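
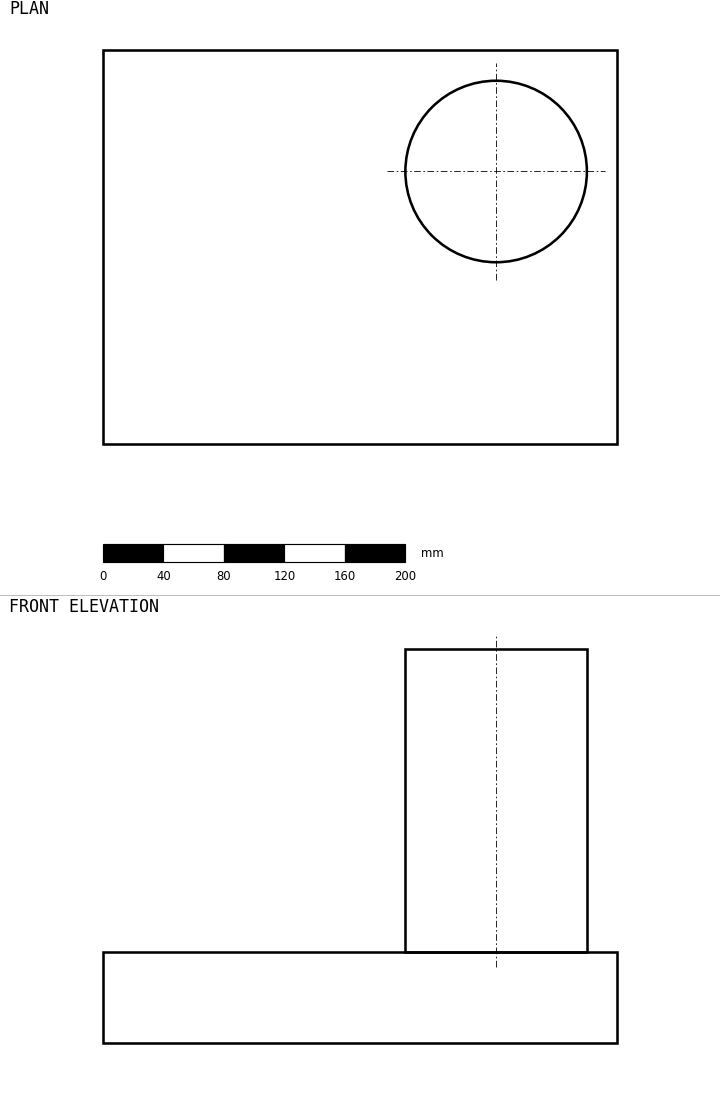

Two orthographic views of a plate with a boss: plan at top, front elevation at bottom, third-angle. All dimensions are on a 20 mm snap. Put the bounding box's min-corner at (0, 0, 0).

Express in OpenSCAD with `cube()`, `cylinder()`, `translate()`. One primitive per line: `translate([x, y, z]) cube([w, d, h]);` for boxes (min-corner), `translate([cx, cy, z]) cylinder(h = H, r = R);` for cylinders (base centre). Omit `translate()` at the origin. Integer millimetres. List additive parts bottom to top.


cube([340, 260, 60]);
translate([260, 180, 60]) cylinder(h = 200, r = 60);


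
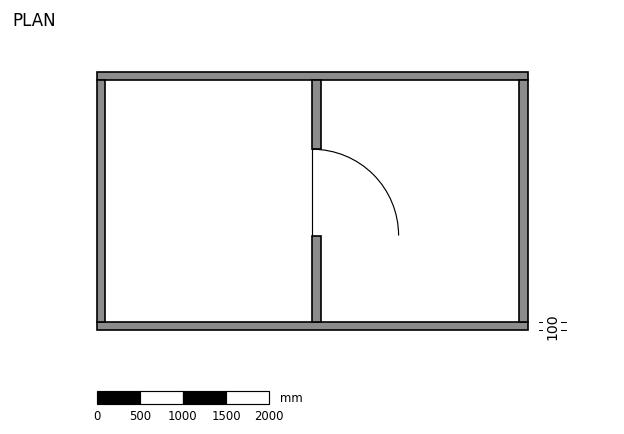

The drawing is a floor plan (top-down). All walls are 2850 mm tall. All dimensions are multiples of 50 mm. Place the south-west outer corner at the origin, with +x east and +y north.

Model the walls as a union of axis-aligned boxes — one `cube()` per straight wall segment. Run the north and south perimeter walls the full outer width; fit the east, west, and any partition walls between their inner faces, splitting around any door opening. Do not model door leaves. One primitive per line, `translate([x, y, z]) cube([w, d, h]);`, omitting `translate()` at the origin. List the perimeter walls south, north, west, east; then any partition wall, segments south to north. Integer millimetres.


cube([5000, 100, 2850]);
translate([0, 2900, 0]) cube([5000, 100, 2850]);
translate([0, 100, 0]) cube([100, 2800, 2850]);
translate([4900, 100, 0]) cube([100, 2800, 2850]);
translate([2500, 100, 0]) cube([100, 1000, 2850]);
translate([2500, 2100, 0]) cube([100, 800, 2850]);


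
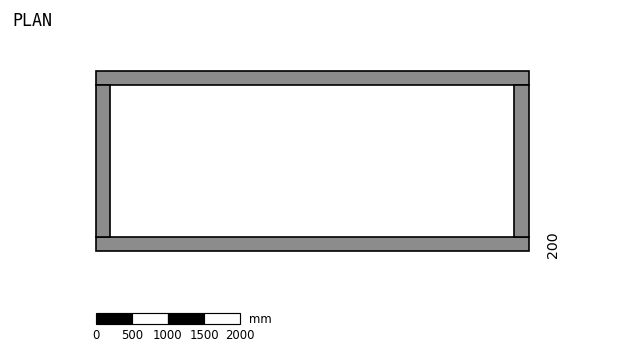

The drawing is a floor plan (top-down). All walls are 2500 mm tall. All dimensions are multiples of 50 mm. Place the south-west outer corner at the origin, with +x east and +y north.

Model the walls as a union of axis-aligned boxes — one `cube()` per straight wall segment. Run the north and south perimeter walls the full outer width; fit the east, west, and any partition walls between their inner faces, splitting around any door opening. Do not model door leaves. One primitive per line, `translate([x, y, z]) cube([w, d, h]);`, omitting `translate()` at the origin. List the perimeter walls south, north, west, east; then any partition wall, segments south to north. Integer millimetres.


cube([6000, 200, 2500]);
translate([0, 2300, 0]) cube([6000, 200, 2500]);
translate([0, 200, 0]) cube([200, 2100, 2500]);
translate([5800, 200, 0]) cube([200, 2100, 2500]);


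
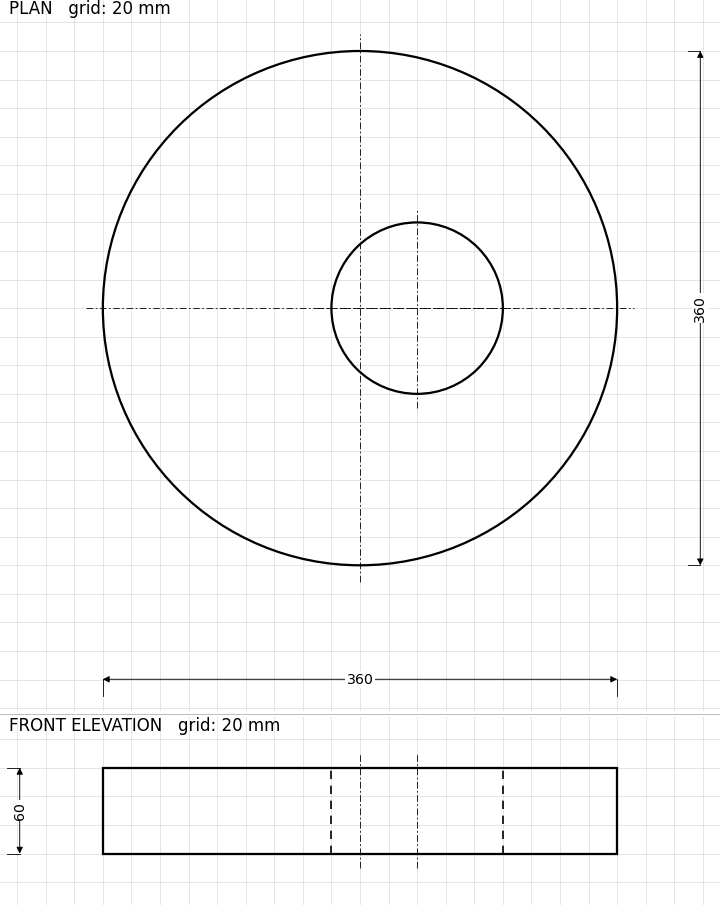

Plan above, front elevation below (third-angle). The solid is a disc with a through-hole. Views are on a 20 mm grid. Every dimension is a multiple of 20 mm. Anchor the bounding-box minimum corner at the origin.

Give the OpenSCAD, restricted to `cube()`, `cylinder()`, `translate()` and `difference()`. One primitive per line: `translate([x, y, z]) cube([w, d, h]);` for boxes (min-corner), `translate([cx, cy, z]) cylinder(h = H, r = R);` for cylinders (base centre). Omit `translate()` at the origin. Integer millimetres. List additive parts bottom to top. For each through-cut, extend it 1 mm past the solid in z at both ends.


difference() {
  translate([180, 180, 0]) cylinder(h = 60, r = 180);
  translate([220, 180, -1]) cylinder(h = 62, r = 60);
}


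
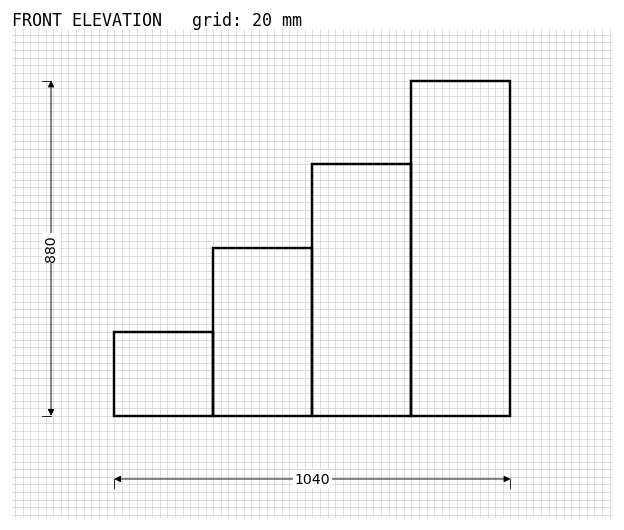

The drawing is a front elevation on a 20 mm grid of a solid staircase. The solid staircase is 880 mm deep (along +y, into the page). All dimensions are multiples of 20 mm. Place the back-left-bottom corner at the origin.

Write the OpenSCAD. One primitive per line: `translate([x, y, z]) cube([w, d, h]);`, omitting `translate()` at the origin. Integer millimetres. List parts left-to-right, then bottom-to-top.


cube([260, 880, 220]);
translate([260, 0, 0]) cube([260, 880, 440]);
translate([520, 0, 0]) cube([260, 880, 660]);
translate([780, 0, 0]) cube([260, 880, 880]);


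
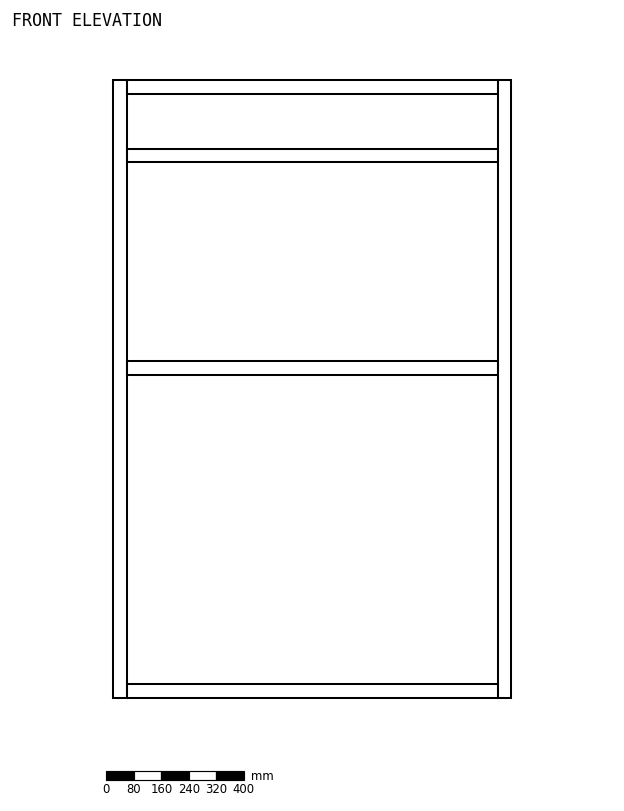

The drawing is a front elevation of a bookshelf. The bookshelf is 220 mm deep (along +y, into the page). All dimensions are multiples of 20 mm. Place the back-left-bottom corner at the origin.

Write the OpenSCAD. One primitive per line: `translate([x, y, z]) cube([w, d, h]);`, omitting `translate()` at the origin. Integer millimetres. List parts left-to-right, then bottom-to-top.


cube([40, 220, 1800]);
translate([40, 0, 0]) cube([1080, 220, 40]);
translate([40, 0, 940]) cube([1080, 220, 40]);
translate([40, 0, 1560]) cube([1080, 220, 40]);
translate([40, 0, 1760]) cube([1080, 220, 40]);
translate([1120, 0, 0]) cube([40, 220, 1800]);


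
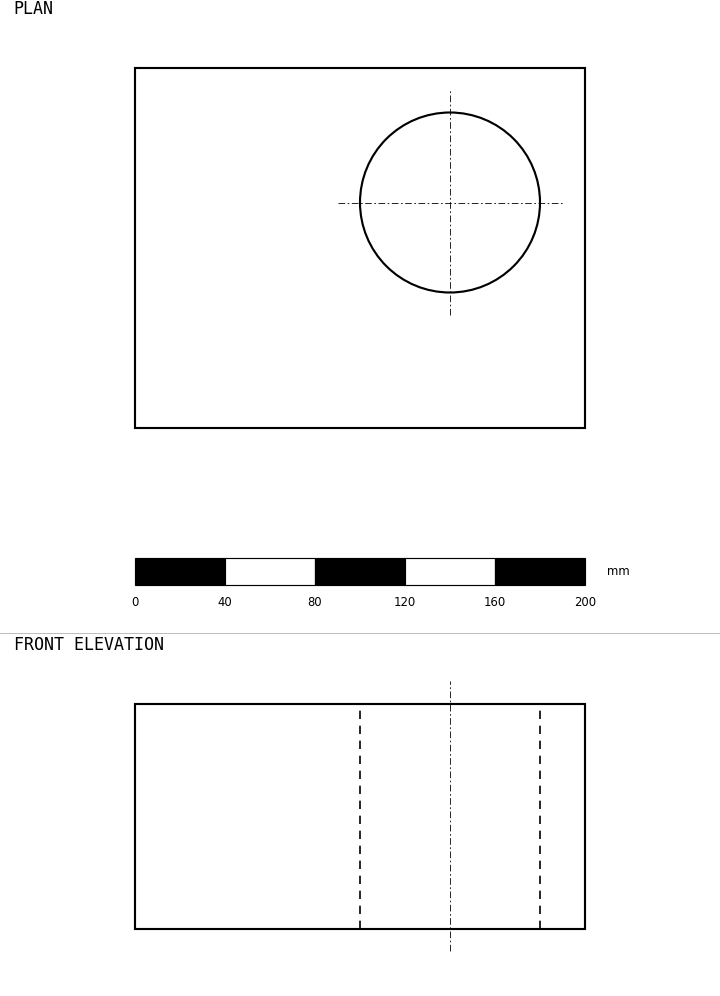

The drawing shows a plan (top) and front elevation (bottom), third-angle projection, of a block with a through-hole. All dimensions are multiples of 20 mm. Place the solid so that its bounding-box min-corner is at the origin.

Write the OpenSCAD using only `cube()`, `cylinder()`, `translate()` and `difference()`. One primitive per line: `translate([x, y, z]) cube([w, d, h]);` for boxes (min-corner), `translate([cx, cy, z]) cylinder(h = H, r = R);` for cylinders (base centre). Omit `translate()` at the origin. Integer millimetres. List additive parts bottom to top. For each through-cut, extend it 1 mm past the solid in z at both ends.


difference() {
  cube([200, 160, 100]);
  translate([140, 100, -1]) cylinder(h = 102, r = 40);
}


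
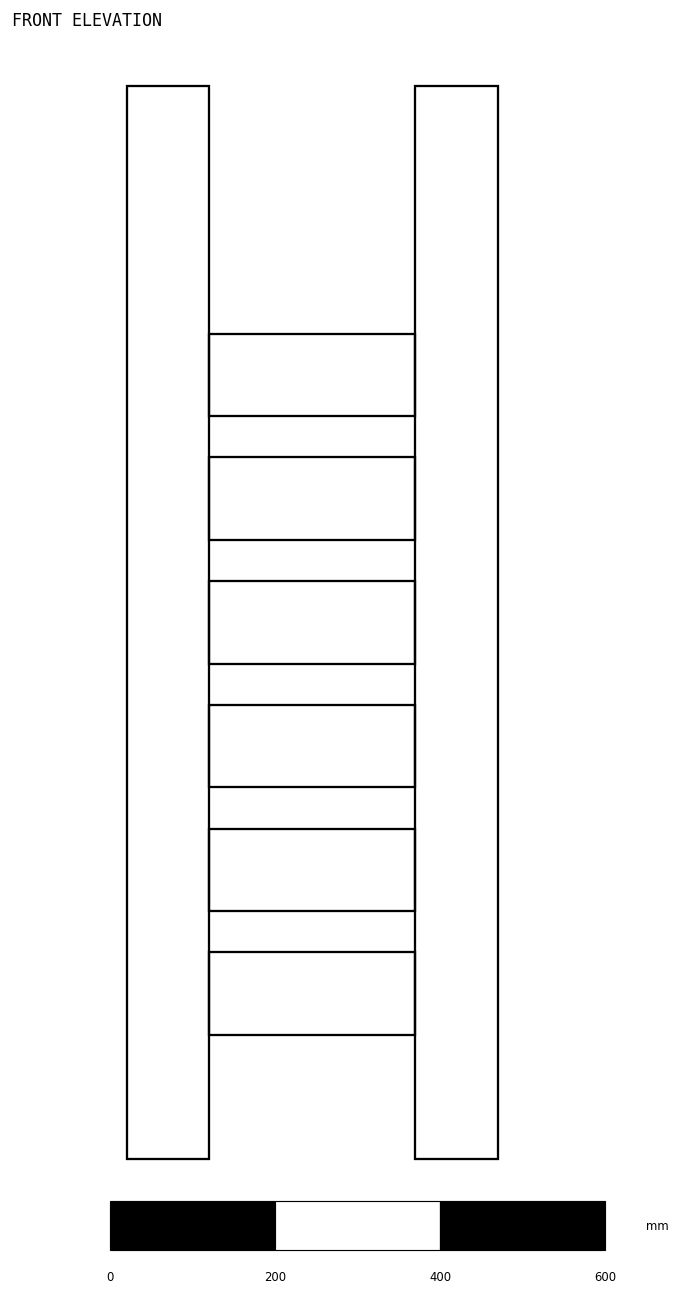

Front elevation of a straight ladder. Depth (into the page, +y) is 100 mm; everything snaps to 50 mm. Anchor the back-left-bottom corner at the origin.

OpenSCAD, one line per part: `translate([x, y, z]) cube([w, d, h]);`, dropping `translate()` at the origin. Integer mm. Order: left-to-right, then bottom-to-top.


cube([100, 100, 1300]);
translate([100, 0, 150]) cube([250, 100, 100]);
translate([100, 0, 300]) cube([250, 100, 100]);
translate([100, 0, 450]) cube([250, 100, 100]);
translate([100, 0, 600]) cube([250, 100, 100]);
translate([100, 0, 750]) cube([250, 100, 100]);
translate([100, 0, 900]) cube([250, 100, 100]);
translate([350, 0, 0]) cube([100, 100, 1300]);


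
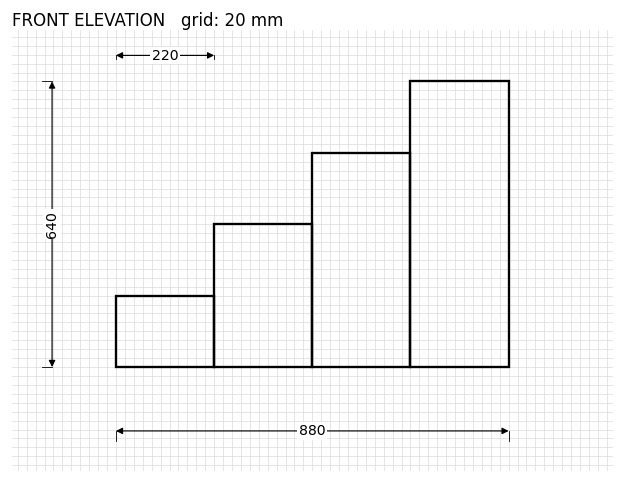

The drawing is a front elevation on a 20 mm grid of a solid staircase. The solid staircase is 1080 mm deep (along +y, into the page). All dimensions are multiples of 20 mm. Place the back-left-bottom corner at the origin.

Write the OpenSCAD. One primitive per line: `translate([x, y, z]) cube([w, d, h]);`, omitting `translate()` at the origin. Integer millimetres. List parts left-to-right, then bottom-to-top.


cube([220, 1080, 160]);
translate([220, 0, 0]) cube([220, 1080, 320]);
translate([440, 0, 0]) cube([220, 1080, 480]);
translate([660, 0, 0]) cube([220, 1080, 640]);


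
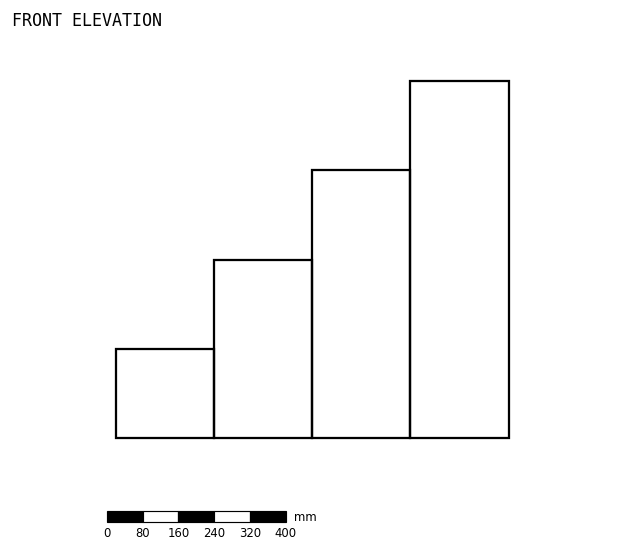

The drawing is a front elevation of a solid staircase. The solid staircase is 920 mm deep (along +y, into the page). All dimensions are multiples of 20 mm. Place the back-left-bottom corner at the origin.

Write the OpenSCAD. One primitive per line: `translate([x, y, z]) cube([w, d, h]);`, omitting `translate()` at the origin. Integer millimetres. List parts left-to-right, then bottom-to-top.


cube([220, 920, 200]);
translate([220, 0, 0]) cube([220, 920, 400]);
translate([440, 0, 0]) cube([220, 920, 600]);
translate([660, 0, 0]) cube([220, 920, 800]);


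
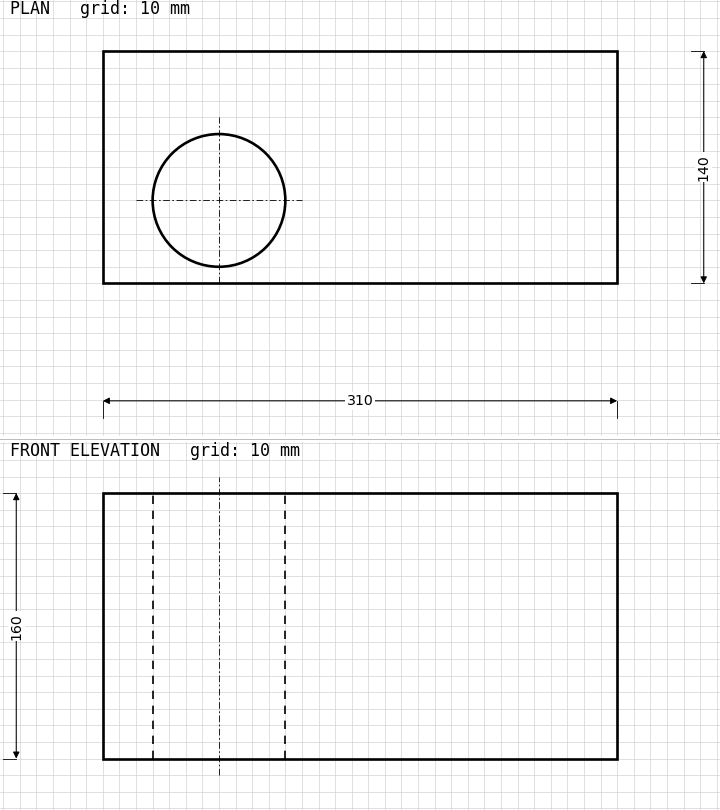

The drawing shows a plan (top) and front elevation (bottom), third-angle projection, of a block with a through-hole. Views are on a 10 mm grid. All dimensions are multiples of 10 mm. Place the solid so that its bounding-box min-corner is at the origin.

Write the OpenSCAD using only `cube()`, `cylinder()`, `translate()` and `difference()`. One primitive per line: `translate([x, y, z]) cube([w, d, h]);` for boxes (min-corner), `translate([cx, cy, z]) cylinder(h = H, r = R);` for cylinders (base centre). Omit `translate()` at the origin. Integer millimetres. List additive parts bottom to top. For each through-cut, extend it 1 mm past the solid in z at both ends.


difference() {
  cube([310, 140, 160]);
  translate([70, 50, -1]) cylinder(h = 162, r = 40);
}


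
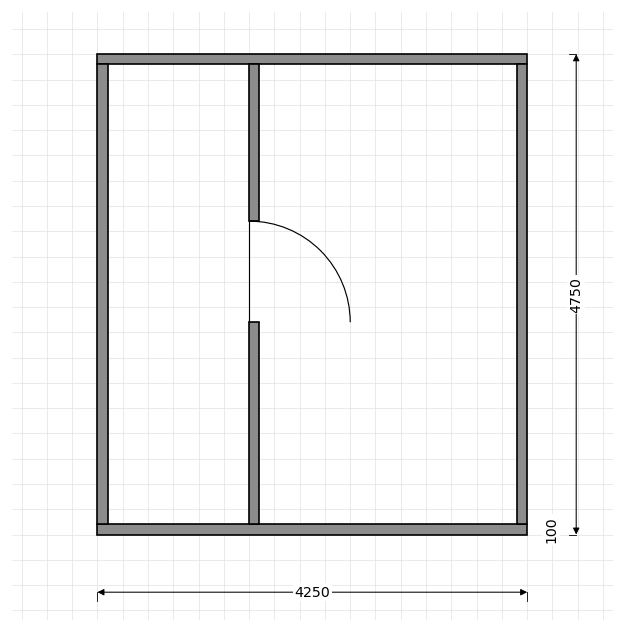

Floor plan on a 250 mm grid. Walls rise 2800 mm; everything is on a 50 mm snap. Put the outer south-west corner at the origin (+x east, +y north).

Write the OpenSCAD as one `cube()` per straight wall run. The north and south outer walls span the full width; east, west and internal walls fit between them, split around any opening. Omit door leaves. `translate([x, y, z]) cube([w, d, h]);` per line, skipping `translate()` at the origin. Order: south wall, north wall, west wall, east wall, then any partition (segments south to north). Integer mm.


cube([4250, 100, 2800]);
translate([0, 4650, 0]) cube([4250, 100, 2800]);
translate([0, 100, 0]) cube([100, 4550, 2800]);
translate([4150, 100, 0]) cube([100, 4550, 2800]);
translate([1500, 100, 0]) cube([100, 2000, 2800]);
translate([1500, 3100, 0]) cube([100, 1550, 2800]);


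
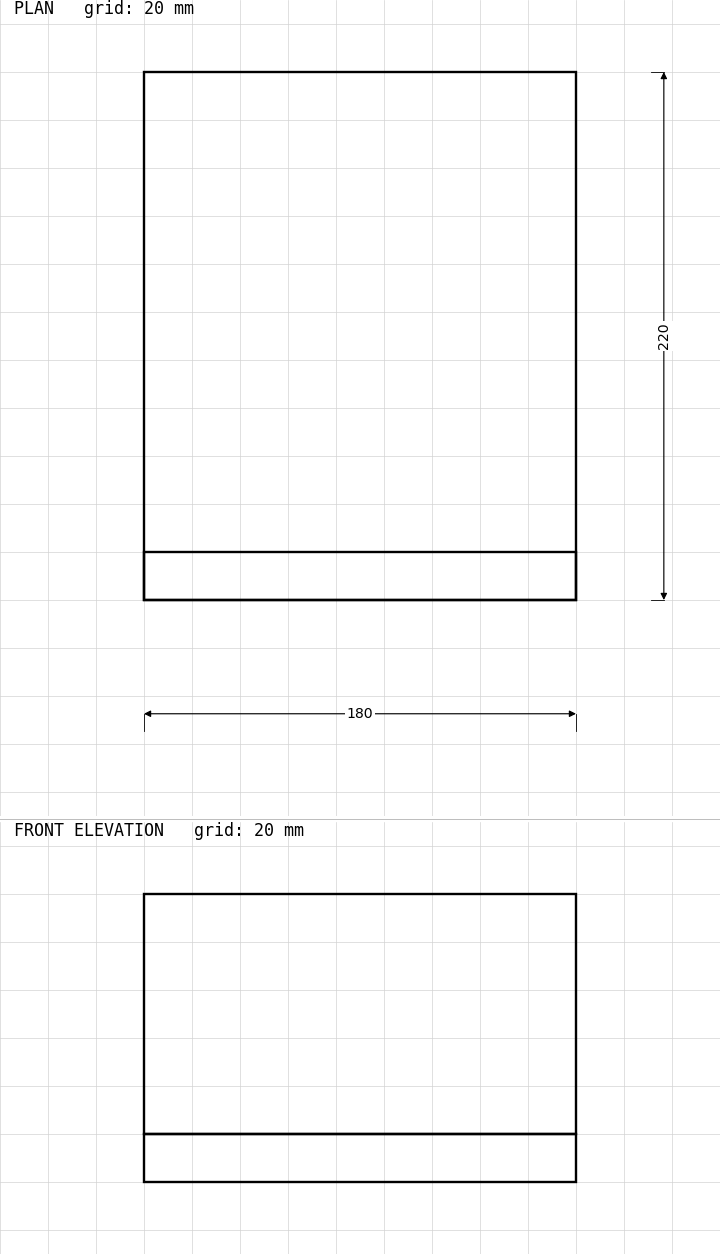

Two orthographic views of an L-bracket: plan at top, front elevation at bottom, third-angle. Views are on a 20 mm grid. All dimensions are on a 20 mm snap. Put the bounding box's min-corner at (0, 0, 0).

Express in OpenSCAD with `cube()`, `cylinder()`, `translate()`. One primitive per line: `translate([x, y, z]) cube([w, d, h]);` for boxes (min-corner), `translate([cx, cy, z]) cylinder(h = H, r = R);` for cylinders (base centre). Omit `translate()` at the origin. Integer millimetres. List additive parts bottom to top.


cube([180, 220, 20]);
translate([0, 0, 20]) cube([180, 20, 100]);


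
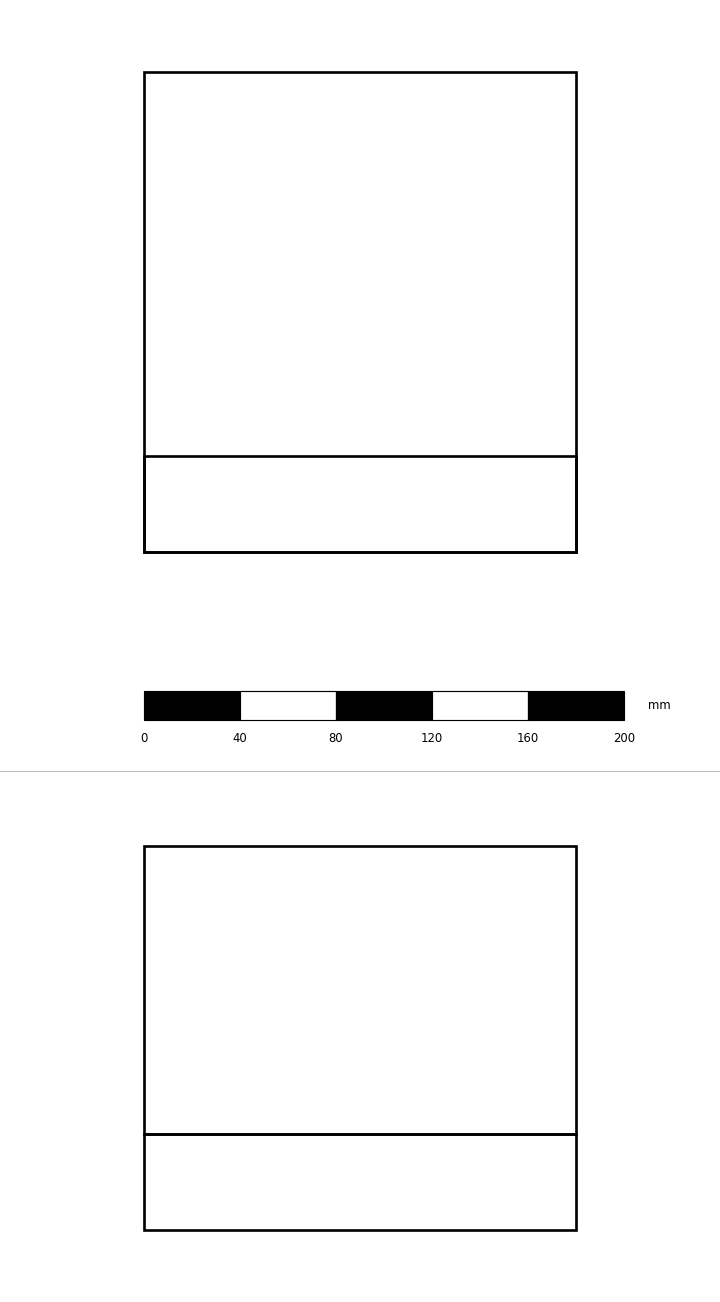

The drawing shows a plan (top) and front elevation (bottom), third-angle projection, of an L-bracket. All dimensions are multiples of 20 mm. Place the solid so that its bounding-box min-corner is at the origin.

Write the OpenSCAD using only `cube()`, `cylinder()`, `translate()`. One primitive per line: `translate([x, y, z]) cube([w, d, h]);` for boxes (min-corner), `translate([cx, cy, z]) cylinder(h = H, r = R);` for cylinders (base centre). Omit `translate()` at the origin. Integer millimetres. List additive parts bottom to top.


cube([180, 200, 40]);
translate([0, 0, 40]) cube([180, 40, 120]);


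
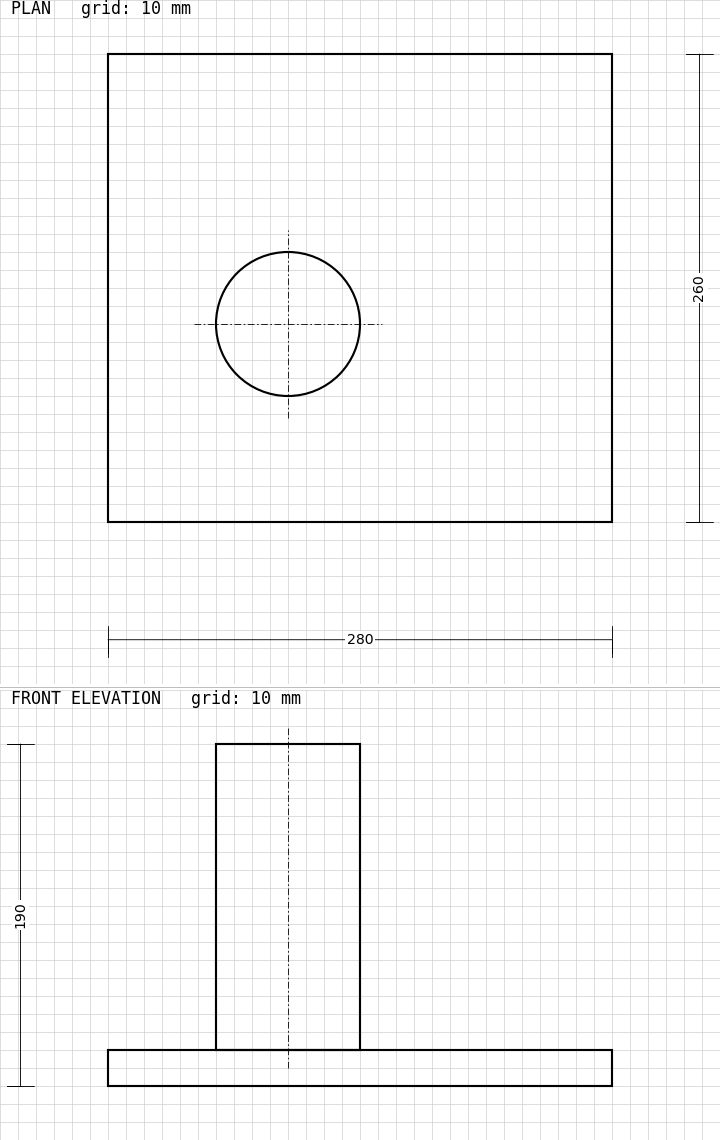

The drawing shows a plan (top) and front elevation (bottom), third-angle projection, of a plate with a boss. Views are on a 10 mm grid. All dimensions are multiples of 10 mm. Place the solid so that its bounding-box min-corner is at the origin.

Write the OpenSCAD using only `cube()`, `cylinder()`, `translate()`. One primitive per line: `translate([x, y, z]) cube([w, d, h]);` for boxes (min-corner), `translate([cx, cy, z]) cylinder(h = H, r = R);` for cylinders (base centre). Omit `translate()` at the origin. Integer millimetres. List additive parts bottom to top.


cube([280, 260, 20]);
translate([100, 110, 20]) cylinder(h = 170, r = 40);


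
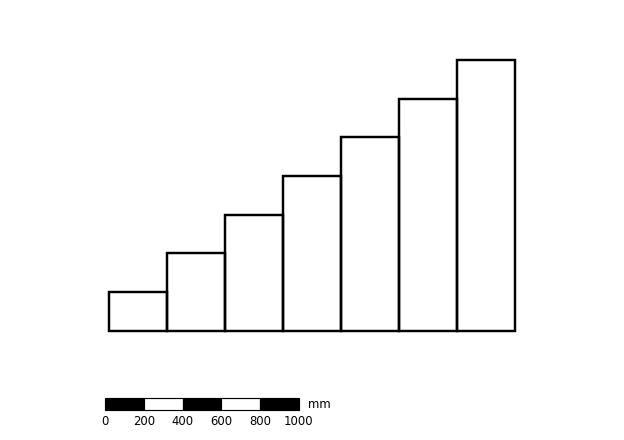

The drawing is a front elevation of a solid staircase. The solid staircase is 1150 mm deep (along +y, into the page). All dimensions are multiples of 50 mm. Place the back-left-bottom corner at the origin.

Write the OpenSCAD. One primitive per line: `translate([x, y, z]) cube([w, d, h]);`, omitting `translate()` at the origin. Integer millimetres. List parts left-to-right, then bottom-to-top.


cube([300, 1150, 200]);
translate([300, 0, 0]) cube([300, 1150, 400]);
translate([600, 0, 0]) cube([300, 1150, 600]);
translate([900, 0, 0]) cube([300, 1150, 800]);
translate([1200, 0, 0]) cube([300, 1150, 1000]);
translate([1500, 0, 0]) cube([300, 1150, 1200]);
translate([1800, 0, 0]) cube([300, 1150, 1400]);


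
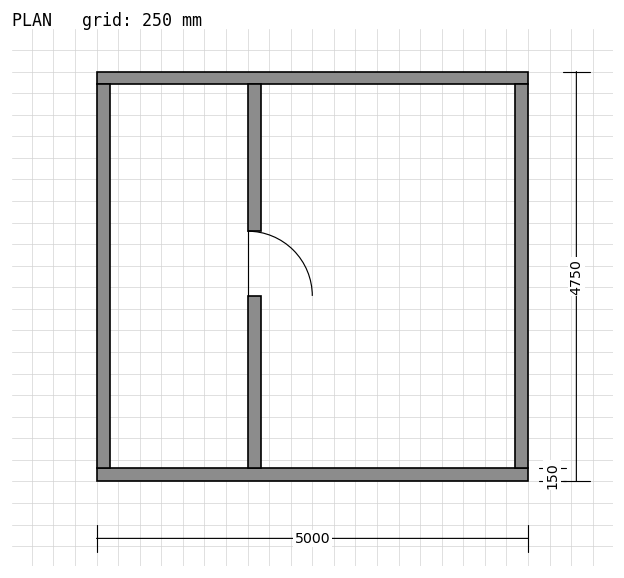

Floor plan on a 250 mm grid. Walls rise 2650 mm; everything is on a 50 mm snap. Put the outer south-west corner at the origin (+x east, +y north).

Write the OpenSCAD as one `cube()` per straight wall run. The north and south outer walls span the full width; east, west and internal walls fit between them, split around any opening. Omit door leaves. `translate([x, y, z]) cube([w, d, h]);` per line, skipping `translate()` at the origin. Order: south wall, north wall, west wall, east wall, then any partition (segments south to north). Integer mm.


cube([5000, 150, 2650]);
translate([0, 4600, 0]) cube([5000, 150, 2650]);
translate([0, 150, 0]) cube([150, 4450, 2650]);
translate([4850, 150, 0]) cube([150, 4450, 2650]);
translate([1750, 150, 0]) cube([150, 2000, 2650]);
translate([1750, 2900, 0]) cube([150, 1700, 2650]);


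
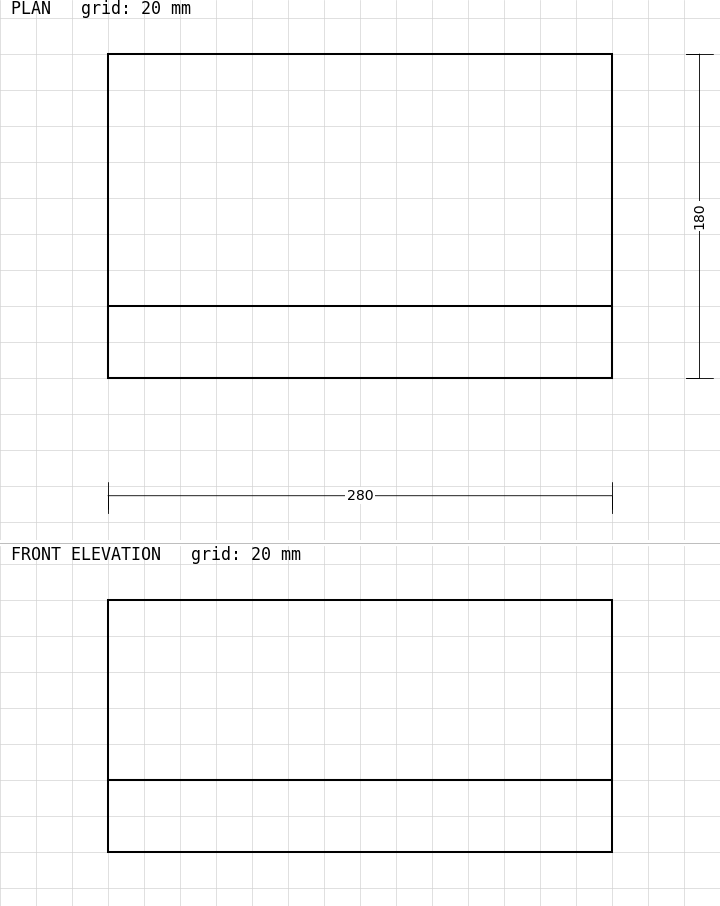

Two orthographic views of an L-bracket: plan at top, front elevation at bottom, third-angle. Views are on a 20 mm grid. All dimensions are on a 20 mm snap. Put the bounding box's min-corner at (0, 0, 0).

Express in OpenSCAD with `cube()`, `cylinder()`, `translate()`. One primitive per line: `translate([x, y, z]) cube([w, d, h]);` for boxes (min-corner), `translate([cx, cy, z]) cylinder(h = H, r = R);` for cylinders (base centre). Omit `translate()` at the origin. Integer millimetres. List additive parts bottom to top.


cube([280, 180, 40]);
translate([0, 0, 40]) cube([280, 40, 100]);


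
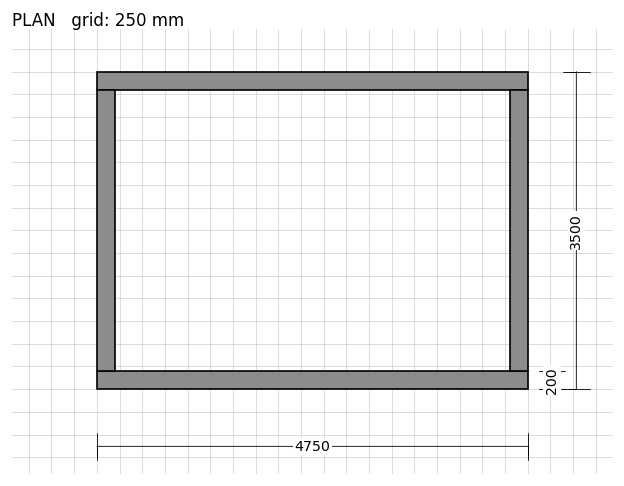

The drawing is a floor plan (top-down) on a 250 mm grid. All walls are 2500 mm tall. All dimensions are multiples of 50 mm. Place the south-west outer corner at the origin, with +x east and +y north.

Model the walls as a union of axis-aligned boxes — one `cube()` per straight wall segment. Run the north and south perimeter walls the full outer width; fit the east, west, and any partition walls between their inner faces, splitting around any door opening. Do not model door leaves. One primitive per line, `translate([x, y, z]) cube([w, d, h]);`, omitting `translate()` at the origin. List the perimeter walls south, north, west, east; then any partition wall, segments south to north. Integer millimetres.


cube([4750, 200, 2500]);
translate([0, 3300, 0]) cube([4750, 200, 2500]);
translate([0, 200, 0]) cube([200, 3100, 2500]);
translate([4550, 200, 0]) cube([200, 3100, 2500]);


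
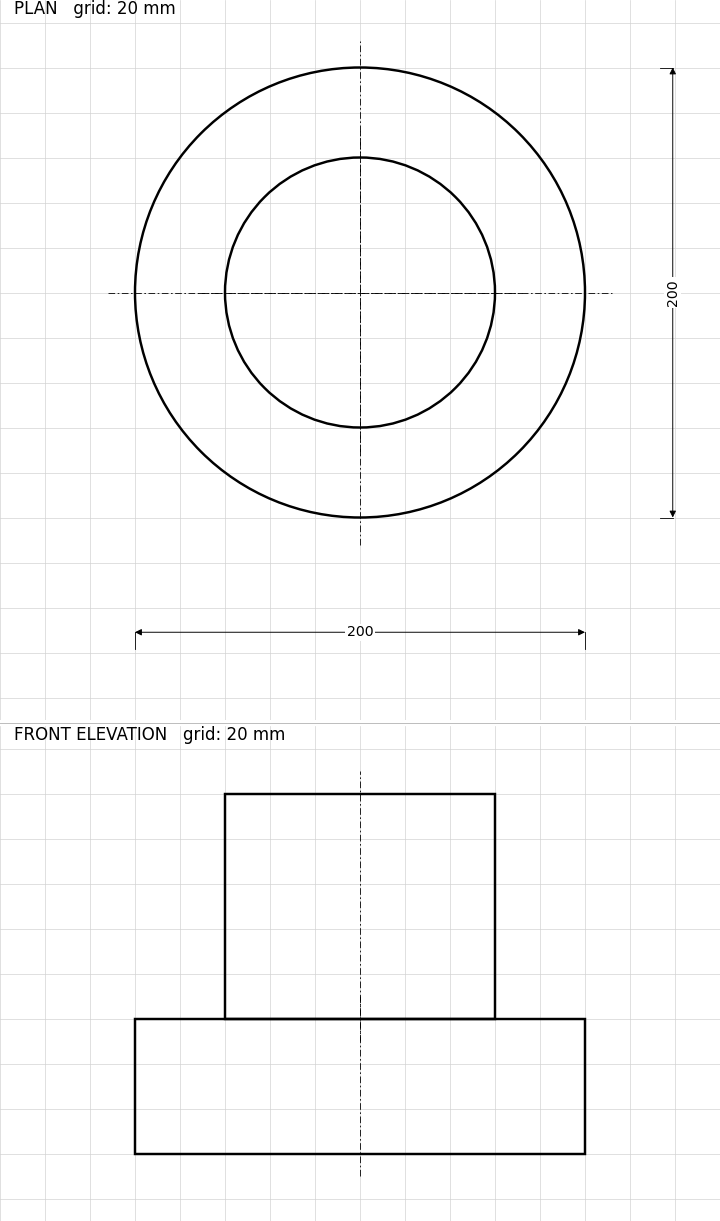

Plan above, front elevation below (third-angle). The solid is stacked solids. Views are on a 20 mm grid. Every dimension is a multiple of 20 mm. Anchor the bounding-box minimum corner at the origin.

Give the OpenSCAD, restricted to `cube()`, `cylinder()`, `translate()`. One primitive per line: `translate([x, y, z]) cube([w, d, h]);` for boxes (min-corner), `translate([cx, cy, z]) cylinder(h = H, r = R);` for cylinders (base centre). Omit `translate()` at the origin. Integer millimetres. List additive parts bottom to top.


translate([100, 100, 0]) cylinder(h = 60, r = 100);
translate([100, 100, 60]) cylinder(h = 100, r = 60);


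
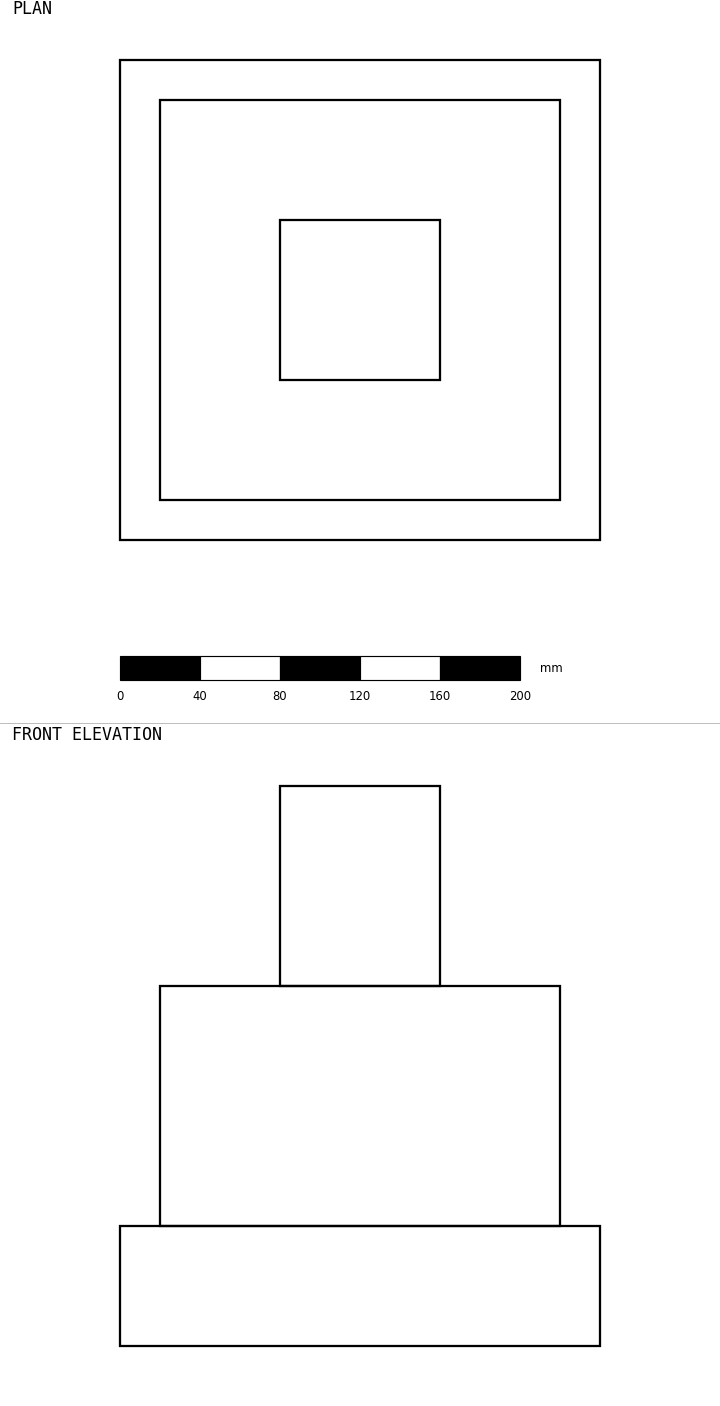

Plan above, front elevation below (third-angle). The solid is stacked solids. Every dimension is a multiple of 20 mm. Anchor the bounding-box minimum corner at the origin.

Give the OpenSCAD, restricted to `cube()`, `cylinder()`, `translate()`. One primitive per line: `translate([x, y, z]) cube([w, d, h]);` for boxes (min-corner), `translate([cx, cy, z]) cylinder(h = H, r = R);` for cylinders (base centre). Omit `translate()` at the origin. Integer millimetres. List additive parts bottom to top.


cube([240, 240, 60]);
translate([20, 20, 60]) cube([200, 200, 120]);
translate([80, 80, 180]) cube([80, 80, 100]);


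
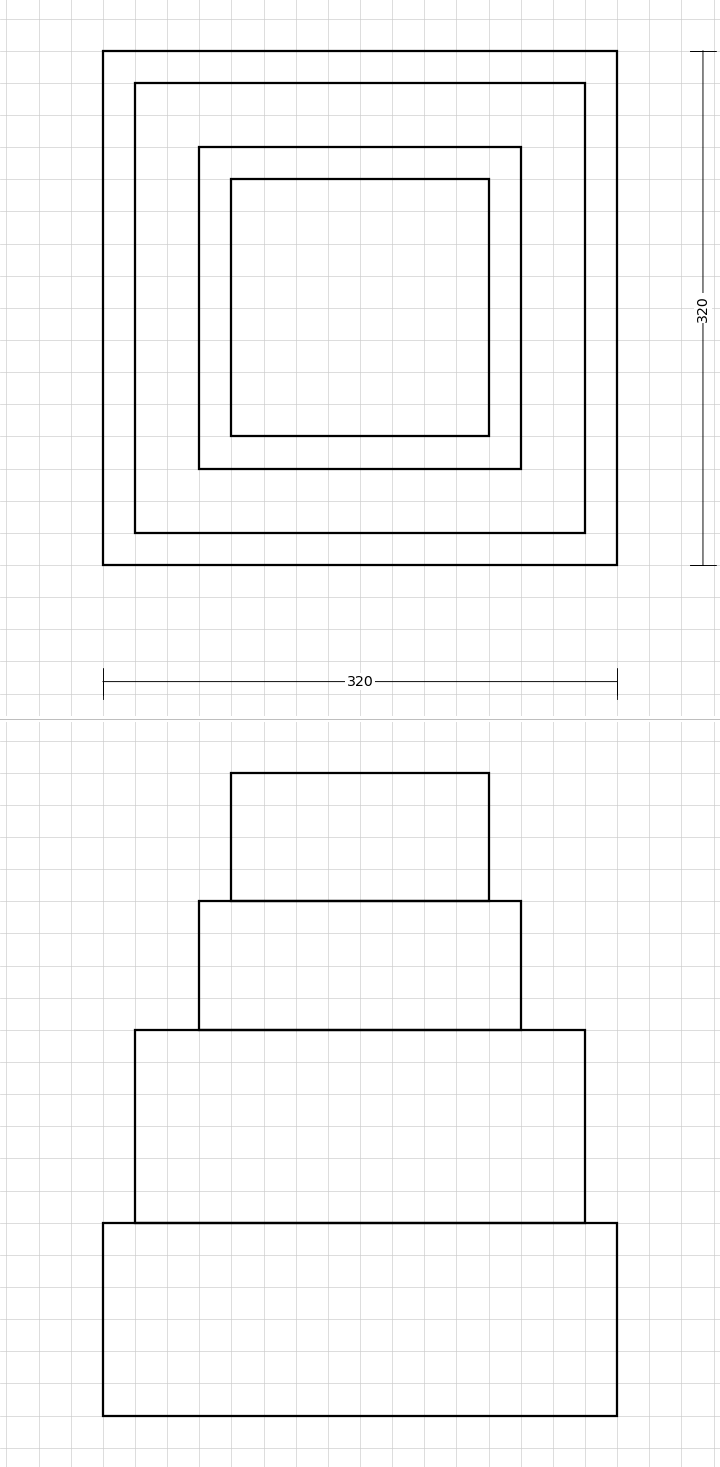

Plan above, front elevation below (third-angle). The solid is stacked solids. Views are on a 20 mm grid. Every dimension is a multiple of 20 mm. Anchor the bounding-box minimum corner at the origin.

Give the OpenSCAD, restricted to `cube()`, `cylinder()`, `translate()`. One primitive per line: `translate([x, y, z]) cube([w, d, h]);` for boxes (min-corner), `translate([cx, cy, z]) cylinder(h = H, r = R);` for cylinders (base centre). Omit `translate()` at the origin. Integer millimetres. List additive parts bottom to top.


cube([320, 320, 120]);
translate([20, 20, 120]) cube([280, 280, 120]);
translate([60, 60, 240]) cube([200, 200, 80]);
translate([80, 80, 320]) cube([160, 160, 80]);


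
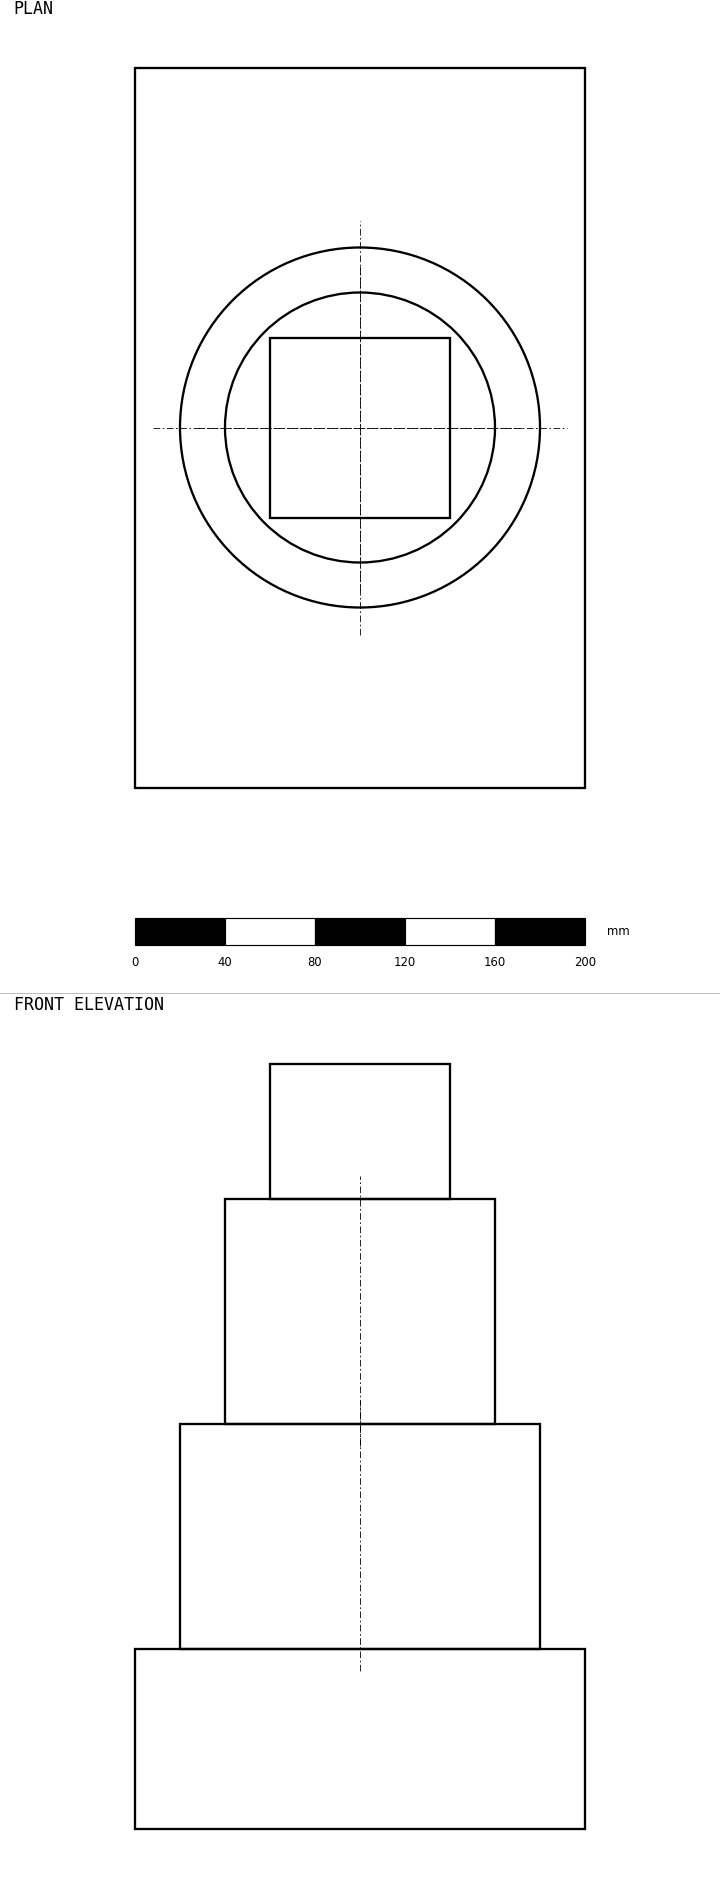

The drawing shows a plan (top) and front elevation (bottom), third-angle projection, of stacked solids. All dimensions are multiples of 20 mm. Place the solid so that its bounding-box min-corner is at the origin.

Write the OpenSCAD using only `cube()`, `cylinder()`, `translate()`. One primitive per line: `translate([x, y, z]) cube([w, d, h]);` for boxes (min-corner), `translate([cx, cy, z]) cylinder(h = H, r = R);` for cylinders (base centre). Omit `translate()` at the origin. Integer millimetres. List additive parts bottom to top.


cube([200, 320, 80]);
translate([100, 160, 80]) cylinder(h = 100, r = 80);
translate([100, 160, 180]) cylinder(h = 100, r = 60);
translate([60, 120, 280]) cube([80, 80, 60]);


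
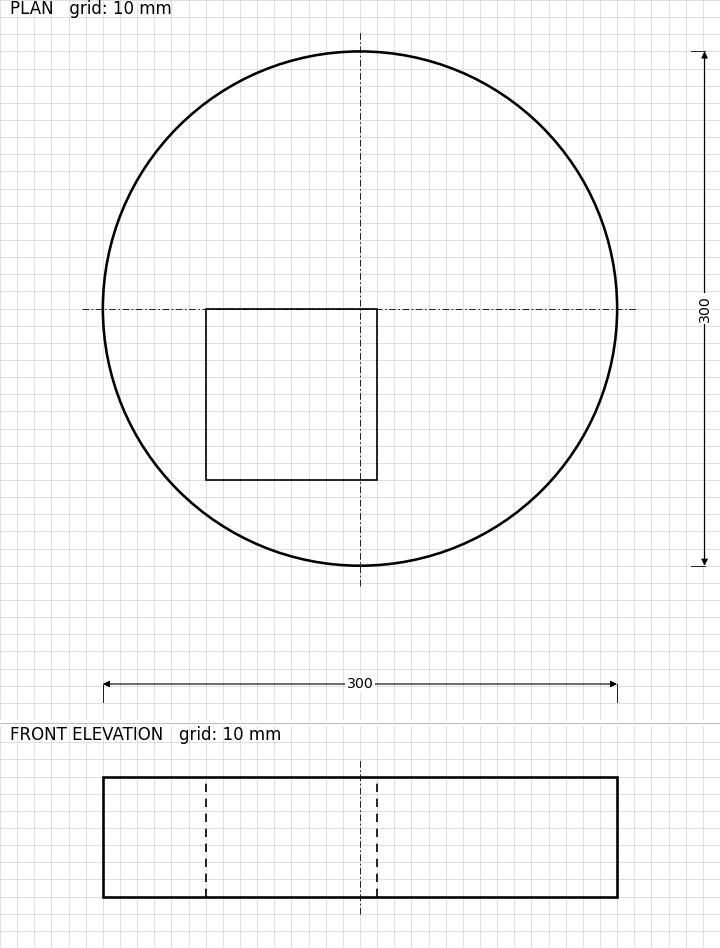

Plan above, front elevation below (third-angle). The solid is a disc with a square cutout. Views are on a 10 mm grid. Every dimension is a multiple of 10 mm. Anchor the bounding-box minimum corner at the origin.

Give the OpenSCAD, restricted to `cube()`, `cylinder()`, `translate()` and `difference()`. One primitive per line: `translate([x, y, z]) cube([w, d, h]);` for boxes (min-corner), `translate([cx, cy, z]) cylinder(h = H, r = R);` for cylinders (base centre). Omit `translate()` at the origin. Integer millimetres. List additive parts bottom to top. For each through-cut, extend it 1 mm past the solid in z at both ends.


difference() {
  translate([150, 150, 0]) cylinder(h = 70, r = 150);
  translate([60, 50, -1]) cube([100, 100, 72]);
}


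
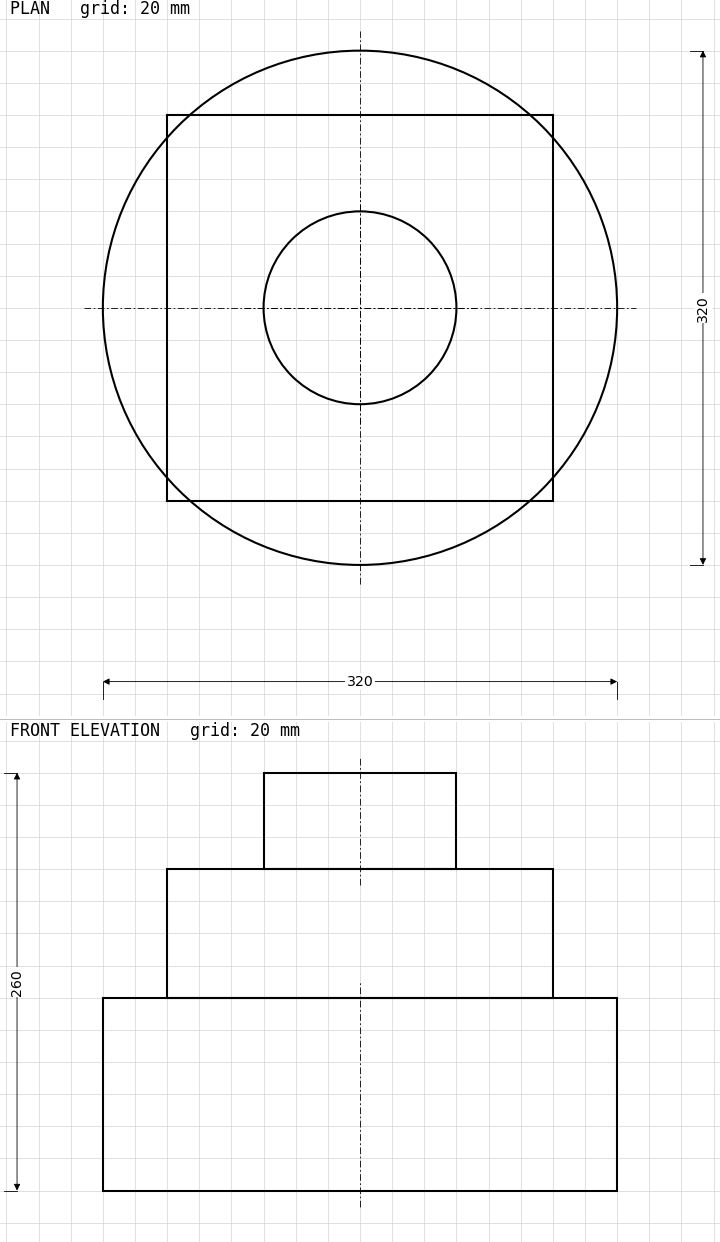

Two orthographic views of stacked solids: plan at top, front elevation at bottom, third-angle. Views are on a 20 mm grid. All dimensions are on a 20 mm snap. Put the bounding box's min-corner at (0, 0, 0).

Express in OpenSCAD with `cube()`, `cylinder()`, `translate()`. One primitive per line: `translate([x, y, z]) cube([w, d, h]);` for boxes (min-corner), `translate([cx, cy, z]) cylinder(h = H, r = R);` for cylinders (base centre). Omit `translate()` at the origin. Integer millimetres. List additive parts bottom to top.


translate([160, 160, 0]) cylinder(h = 120, r = 160);
translate([40, 40, 120]) cube([240, 240, 80]);
translate([160, 160, 200]) cylinder(h = 60, r = 60);


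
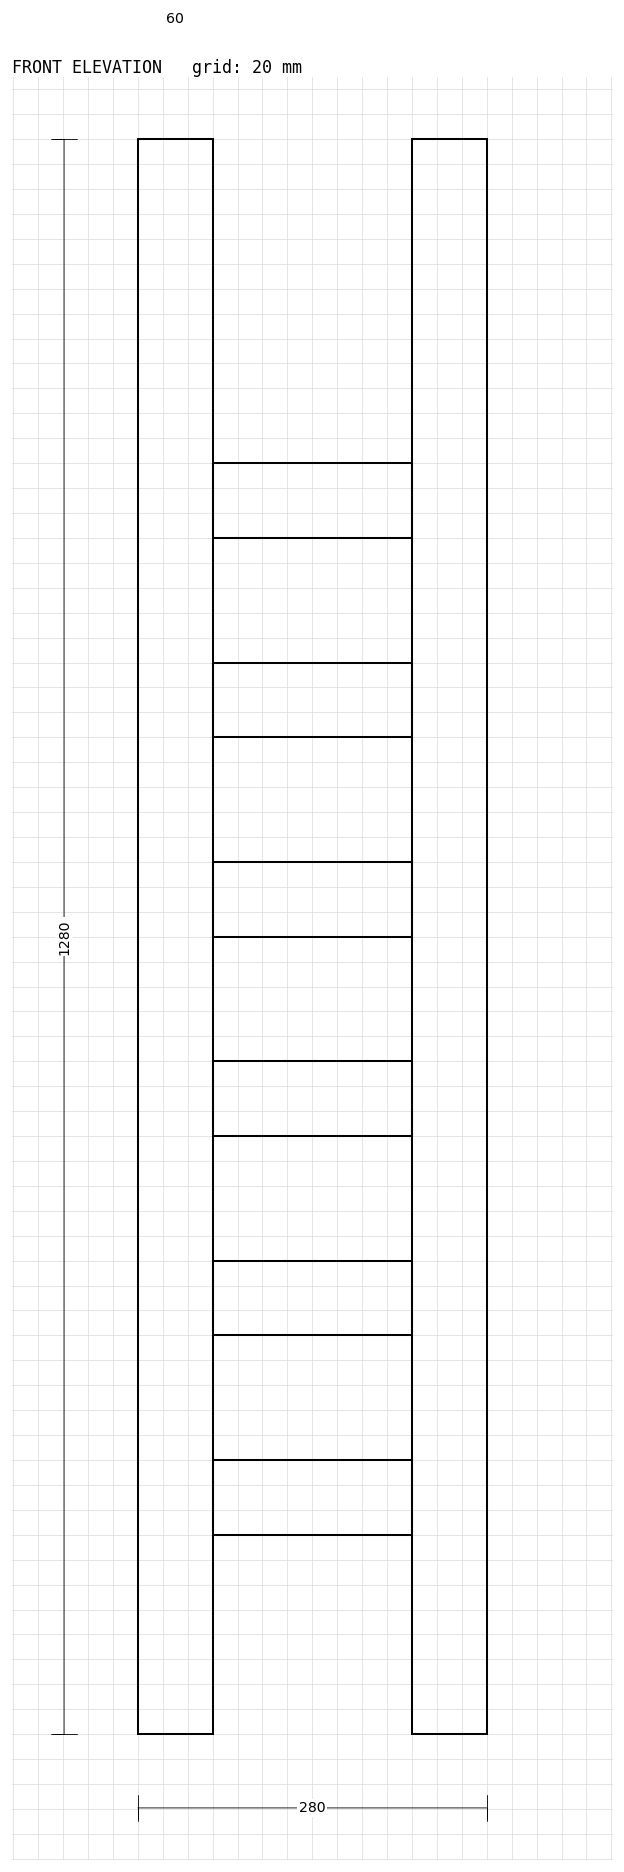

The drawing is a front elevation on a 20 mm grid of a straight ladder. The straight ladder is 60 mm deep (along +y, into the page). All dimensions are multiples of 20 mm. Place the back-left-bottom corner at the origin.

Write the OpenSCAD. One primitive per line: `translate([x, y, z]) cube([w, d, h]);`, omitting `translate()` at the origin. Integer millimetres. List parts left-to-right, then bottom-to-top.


cube([60, 60, 1280]);
translate([60, 0, 160]) cube([160, 60, 60]);
translate([60, 0, 320]) cube([160, 60, 60]);
translate([60, 0, 480]) cube([160, 60, 60]);
translate([60, 0, 640]) cube([160, 60, 60]);
translate([60, 0, 800]) cube([160, 60, 60]);
translate([60, 0, 960]) cube([160, 60, 60]);
translate([220, 0, 0]) cube([60, 60, 1280]);


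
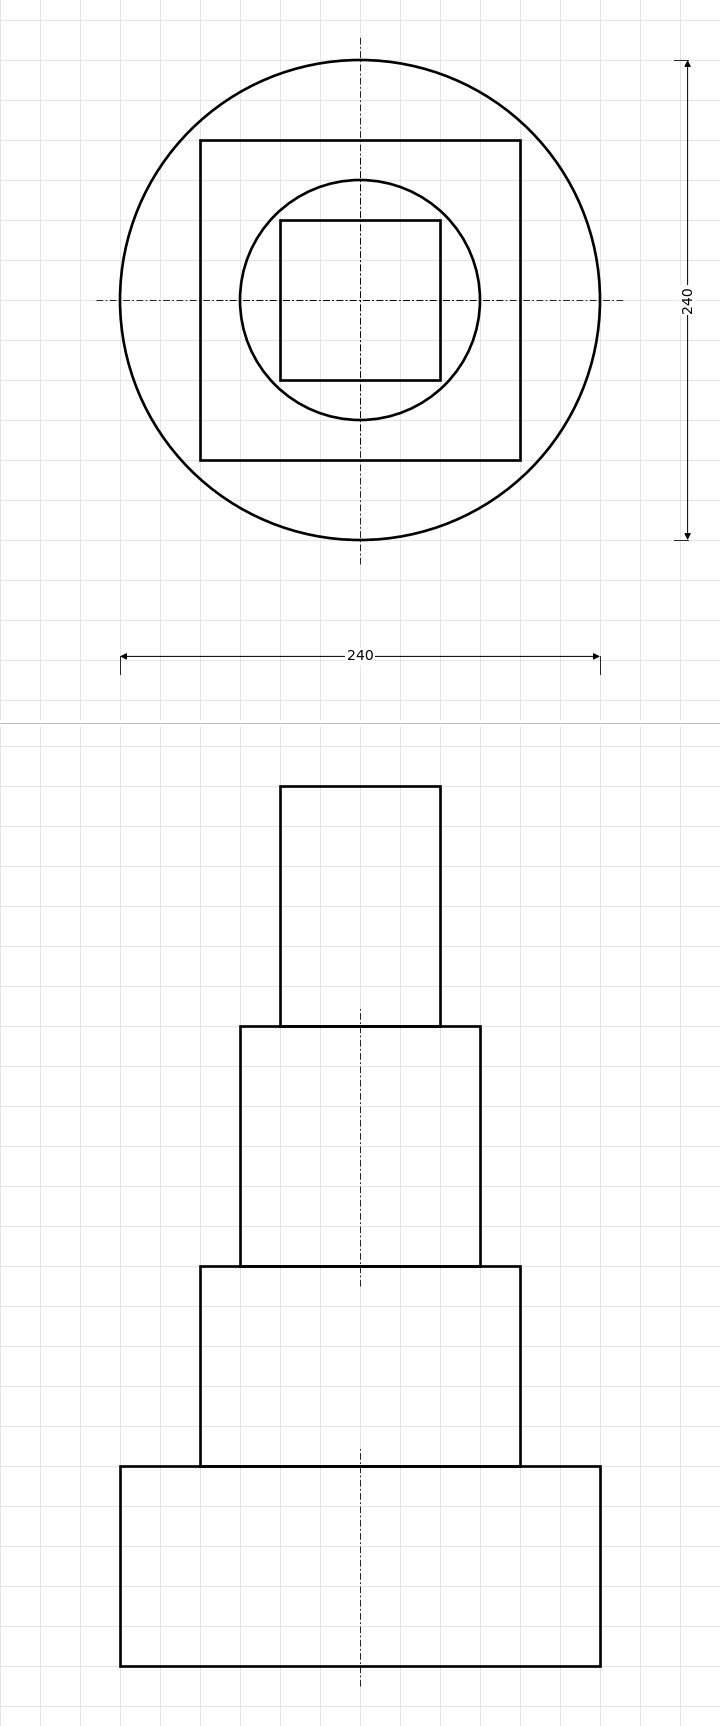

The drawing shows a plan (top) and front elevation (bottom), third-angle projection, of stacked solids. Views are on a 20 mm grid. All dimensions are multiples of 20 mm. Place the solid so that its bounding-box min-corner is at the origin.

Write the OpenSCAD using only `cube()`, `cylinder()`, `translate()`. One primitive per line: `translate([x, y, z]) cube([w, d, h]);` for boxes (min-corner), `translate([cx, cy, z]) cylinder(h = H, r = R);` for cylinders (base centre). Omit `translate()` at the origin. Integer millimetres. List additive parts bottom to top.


translate([120, 120, 0]) cylinder(h = 100, r = 120);
translate([40, 40, 100]) cube([160, 160, 100]);
translate([120, 120, 200]) cylinder(h = 120, r = 60);
translate([80, 80, 320]) cube([80, 80, 120]);


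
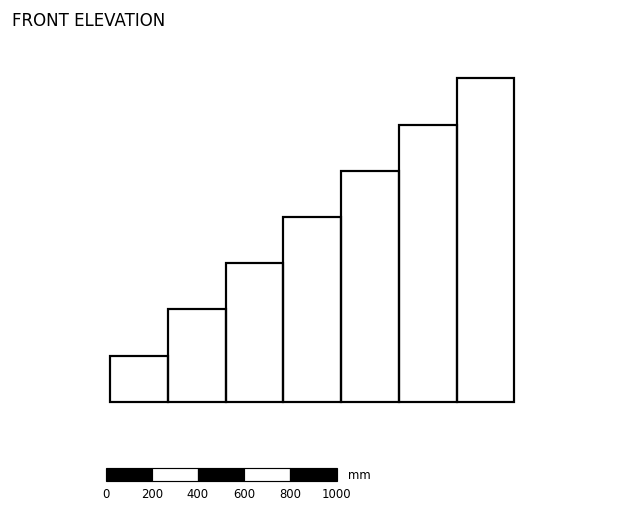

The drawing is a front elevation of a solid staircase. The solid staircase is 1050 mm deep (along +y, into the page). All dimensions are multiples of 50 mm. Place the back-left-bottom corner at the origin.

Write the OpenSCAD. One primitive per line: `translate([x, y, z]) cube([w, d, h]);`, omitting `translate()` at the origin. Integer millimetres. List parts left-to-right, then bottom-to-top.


cube([250, 1050, 200]);
translate([250, 0, 0]) cube([250, 1050, 400]);
translate([500, 0, 0]) cube([250, 1050, 600]);
translate([750, 0, 0]) cube([250, 1050, 800]);
translate([1000, 0, 0]) cube([250, 1050, 1000]);
translate([1250, 0, 0]) cube([250, 1050, 1200]);
translate([1500, 0, 0]) cube([250, 1050, 1400]);


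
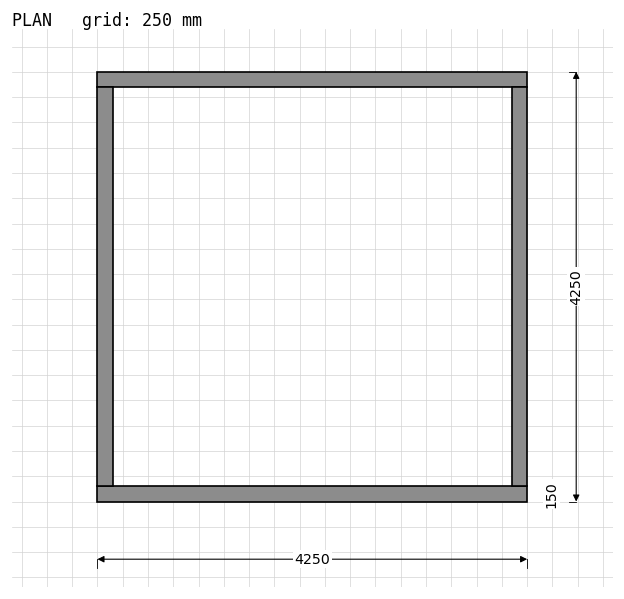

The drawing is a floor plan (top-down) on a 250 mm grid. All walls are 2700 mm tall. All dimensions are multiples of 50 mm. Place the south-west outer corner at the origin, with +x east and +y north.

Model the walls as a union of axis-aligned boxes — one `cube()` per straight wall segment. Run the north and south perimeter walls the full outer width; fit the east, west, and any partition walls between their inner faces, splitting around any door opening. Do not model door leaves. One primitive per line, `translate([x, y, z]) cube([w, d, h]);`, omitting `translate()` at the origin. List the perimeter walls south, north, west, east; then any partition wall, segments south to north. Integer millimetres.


cube([4250, 150, 2700]);
translate([0, 4100, 0]) cube([4250, 150, 2700]);
translate([0, 150, 0]) cube([150, 3950, 2700]);
translate([4100, 150, 0]) cube([150, 3950, 2700]);


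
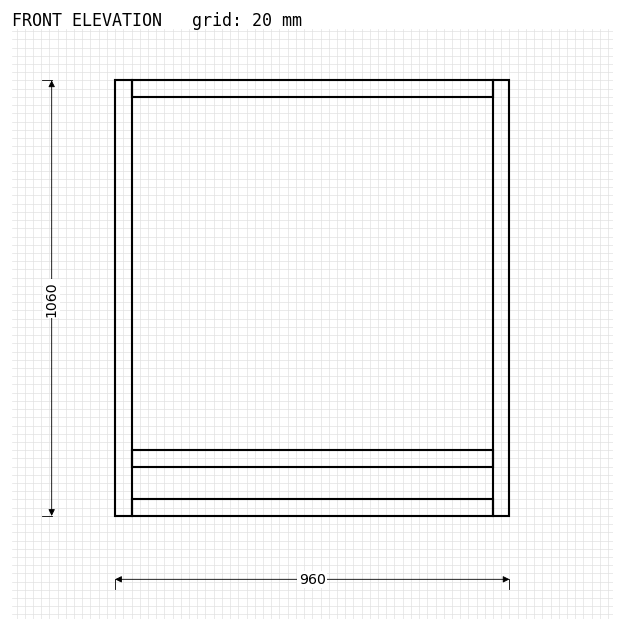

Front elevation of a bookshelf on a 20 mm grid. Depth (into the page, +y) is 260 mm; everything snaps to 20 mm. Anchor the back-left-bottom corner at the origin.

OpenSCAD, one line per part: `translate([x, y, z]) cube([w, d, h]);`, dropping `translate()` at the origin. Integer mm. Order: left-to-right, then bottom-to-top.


cube([40, 260, 1060]);
translate([40, 0, 0]) cube([880, 260, 40]);
translate([40, 0, 120]) cube([880, 260, 40]);
translate([40, 0, 1020]) cube([880, 260, 40]);
translate([920, 0, 0]) cube([40, 260, 1060]);


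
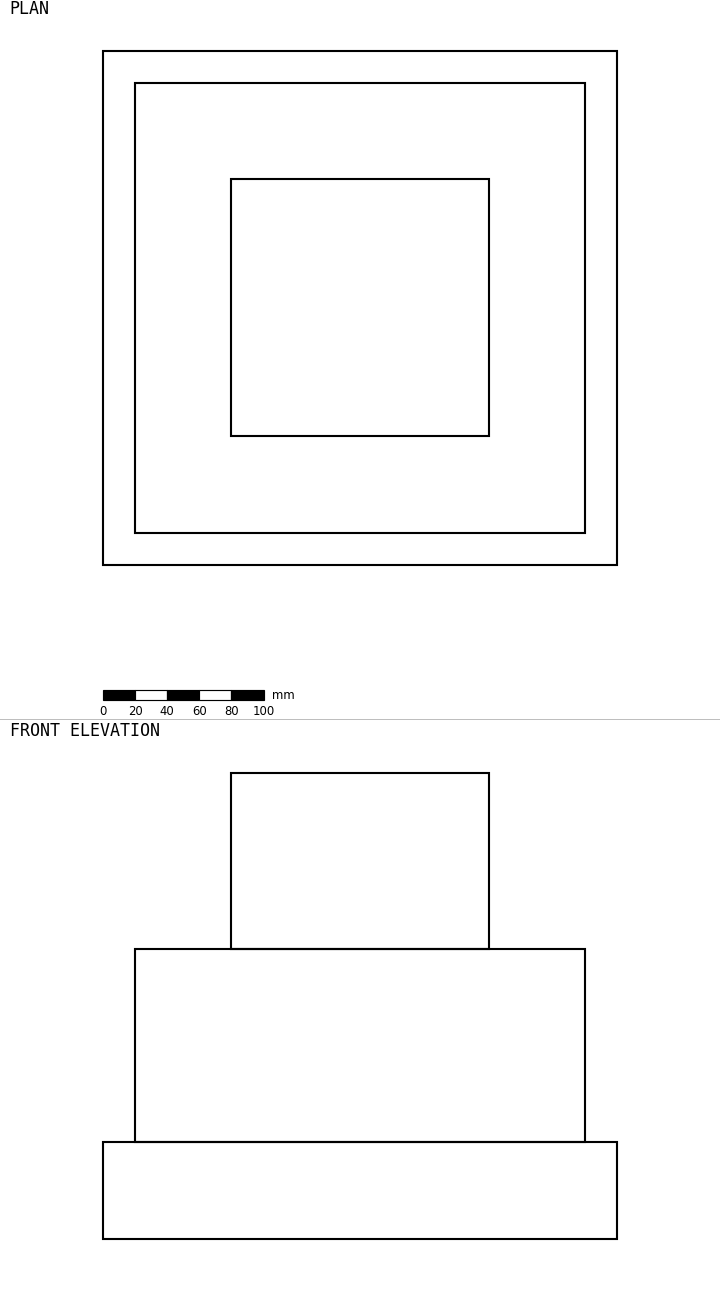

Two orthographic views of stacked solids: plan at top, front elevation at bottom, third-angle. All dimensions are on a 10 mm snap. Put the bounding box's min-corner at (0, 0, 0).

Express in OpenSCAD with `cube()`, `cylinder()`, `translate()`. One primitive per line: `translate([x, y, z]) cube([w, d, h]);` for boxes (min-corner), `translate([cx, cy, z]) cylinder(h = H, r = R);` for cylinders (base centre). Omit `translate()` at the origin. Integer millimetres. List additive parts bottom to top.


cube([320, 320, 60]);
translate([20, 20, 60]) cube([280, 280, 120]);
translate([80, 80, 180]) cube([160, 160, 110]);


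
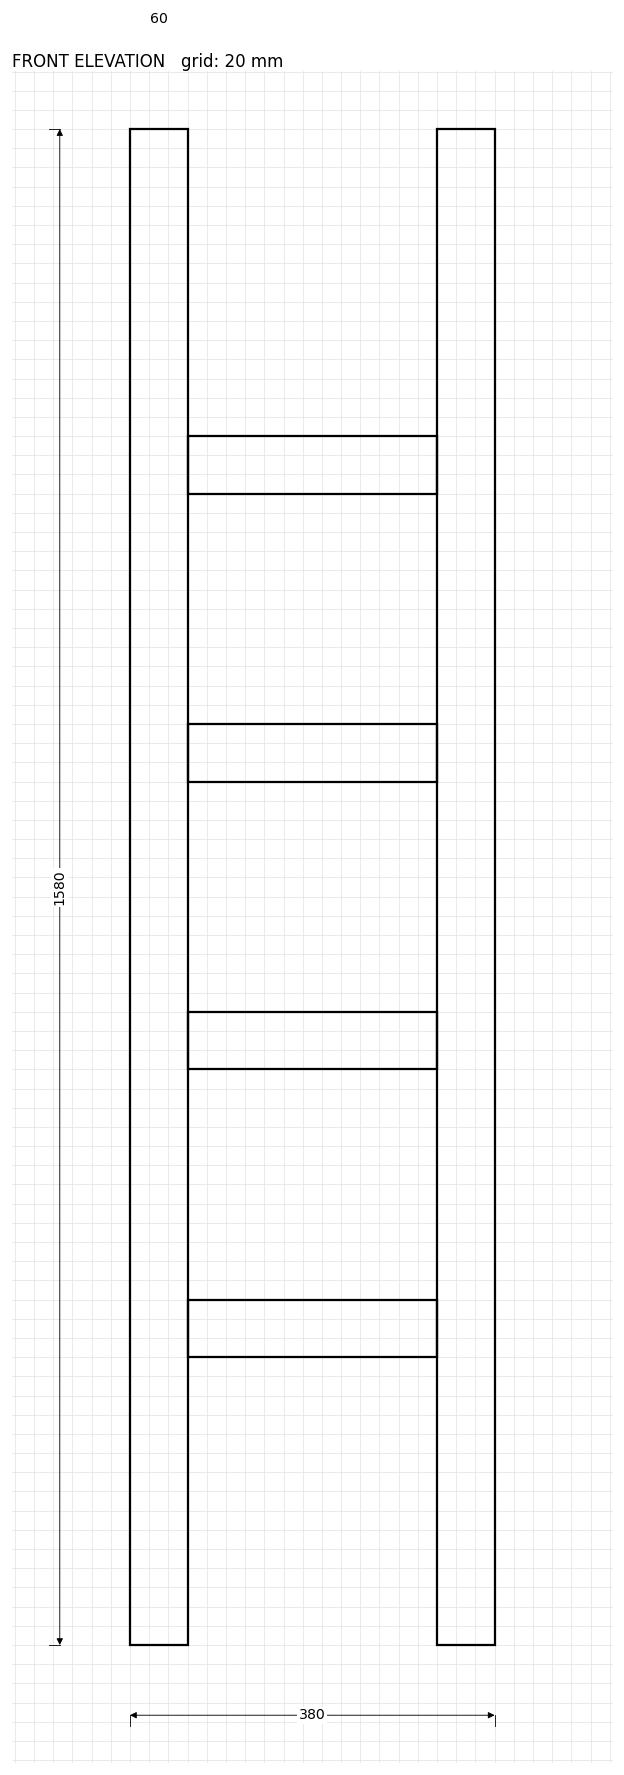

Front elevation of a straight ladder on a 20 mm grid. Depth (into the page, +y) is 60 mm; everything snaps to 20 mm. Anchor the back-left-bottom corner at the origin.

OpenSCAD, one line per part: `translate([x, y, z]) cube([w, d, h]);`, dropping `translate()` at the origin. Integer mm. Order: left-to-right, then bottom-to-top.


cube([60, 60, 1580]);
translate([60, 0, 300]) cube([260, 60, 60]);
translate([60, 0, 600]) cube([260, 60, 60]);
translate([60, 0, 900]) cube([260, 60, 60]);
translate([60, 0, 1200]) cube([260, 60, 60]);
translate([320, 0, 0]) cube([60, 60, 1580]);


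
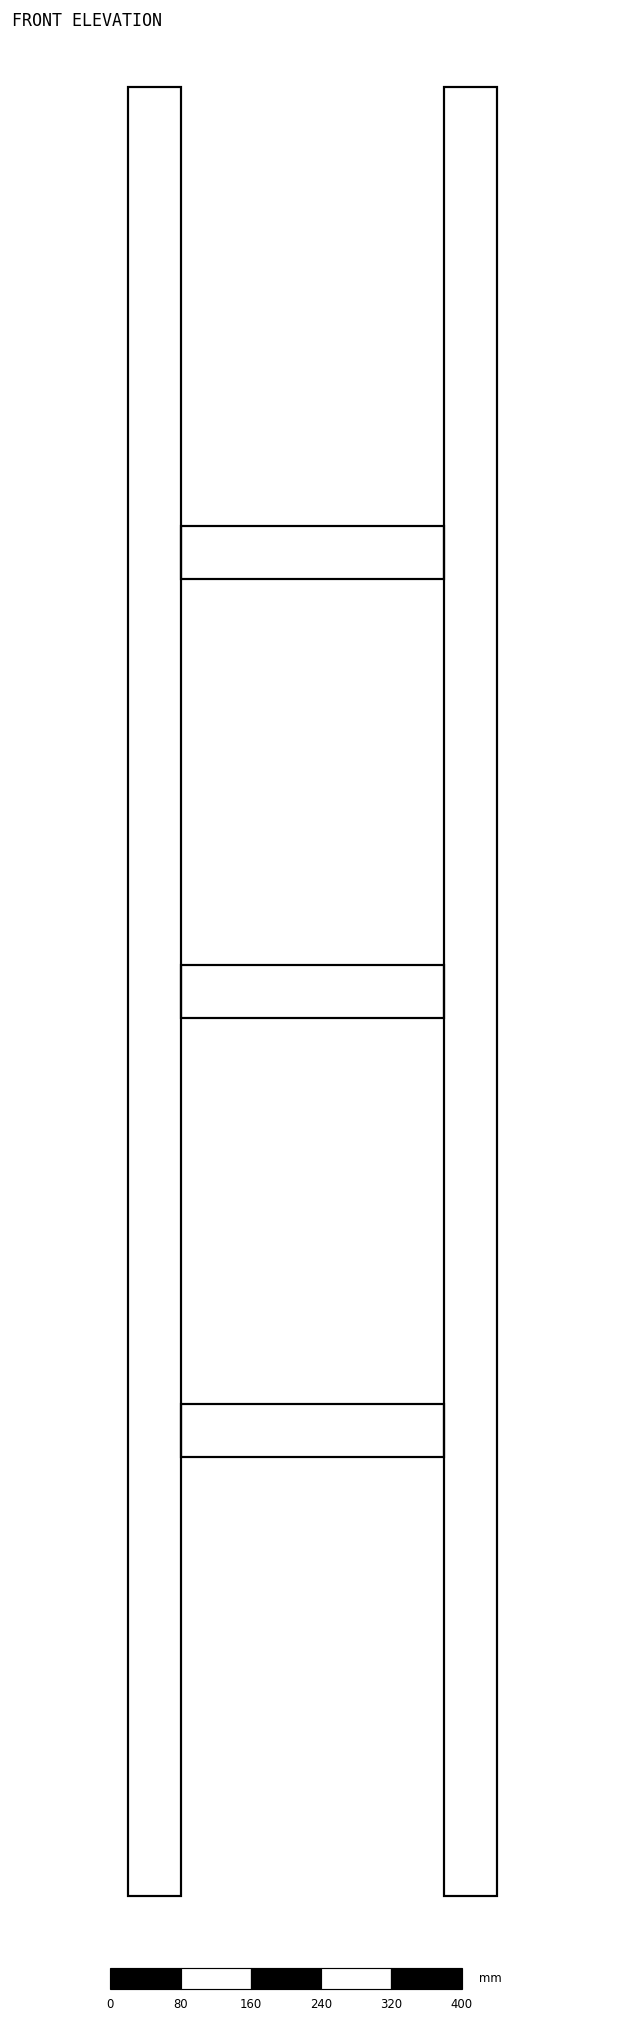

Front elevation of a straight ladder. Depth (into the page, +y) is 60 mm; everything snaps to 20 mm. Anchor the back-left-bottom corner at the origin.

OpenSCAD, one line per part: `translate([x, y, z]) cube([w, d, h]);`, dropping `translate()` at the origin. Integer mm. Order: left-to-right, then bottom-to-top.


cube([60, 60, 2060]);
translate([60, 0, 500]) cube([300, 60, 60]);
translate([60, 0, 1000]) cube([300, 60, 60]);
translate([60, 0, 1500]) cube([300, 60, 60]);
translate([360, 0, 0]) cube([60, 60, 2060]);
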